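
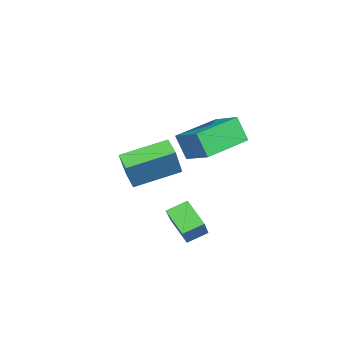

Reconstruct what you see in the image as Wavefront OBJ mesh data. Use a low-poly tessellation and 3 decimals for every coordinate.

v -0.442 -0.222 1.057
v -0.631 -0.727 2.107
v -2.245 0.782 1.216
v -2.434 0.277 2.266
v 0.194 0.823 1.674
v 0.005 0.318 2.724
v -1.609 1.827 1.833
v -1.798 1.322 2.883
v -0.833 -0.127 -1.963
v 0.605 0.182 -0.564
v -0.279 0.715 -2.718
v 1.16 1.024 -1.319
v -0.32 -0.804 -2.341
v 1.119 -0.495 -0.942
v 0.235 0.038 -3.096
v 1.673 0.347 -1.697
v -3.617 -3.836 -2.163
v -2.746 -3.81 -0.599
v -4.741 -2.165 -1.565
v -3.87 -2.139 -0.002
v -3.03 -3.321 -2.498
v -2.159 -3.295 -0.935
v -4.154 -1.65 -1.901
v -3.283 -1.624 -0.337
f 2 4 1
f 5 2 1
f 1 4 3
f 3 5 1
f 2 8 4
f 6 2 5
f 6 8 2
f 4 8 3
f 7 5 3
f 3 8 7
f 7 6 5
f 8 6 7
f 10 12 9
f 13 10 9
f 9 12 11
f 11 13 9
f 10 16 12
f 14 10 13
f 14 16 10
f 12 16 11
f 15 13 11
f 11 16 15
f 15 14 13
f 16 14 15
f 18 20 17
f 21 18 17
f 17 20 19
f 19 21 17
f 18 24 20
f 22 18 21
f 22 24 18
f 20 24 19
f 23 21 19
f 19 24 23
f 23 22 21
f 24 22 23



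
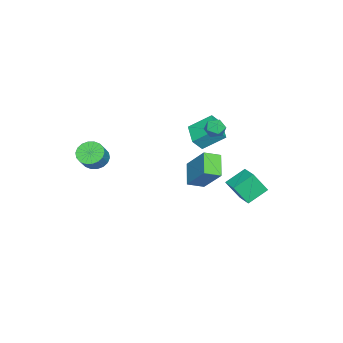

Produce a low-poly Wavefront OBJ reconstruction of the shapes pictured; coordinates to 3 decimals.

v -0.494 2.733 3.052
v 0.03 2.872 2.69
v 0.09 2.088 3.65
v 0.614 2.227 3.288
v 0.356 2.683 3.676
v -0.005 3.081 3.307
v 0.125 1.879 3.033
v -0.236 2.277 2.664
v 0.413 2.344 2.679
v 0.555 2.841 3.076
v -0.435 2.119 3.264
v -0.293 2.616 3.661
v -3.193 0.387 0.506
v -2.74 -0.025 1.245
v -3.603 1.617 1.442
v -3.15 1.206 2.182
v -1.97 1.074 0.138
v -1.517 0.663 0.878
v -2.38 2.305 1.075
v -1.927 1.893 1.814
v -3.408 1.944 -3.211
v -4.33 2.778 -2.484
v -3.711 2.712 -4.476
v -4.632 3.547 -3.748
v -2.488 2.733 -2.952
v -3.409 3.568 -2.224
v -2.79 3.502 -4.216
v -3.712 4.336 -3.489
v 3.057 -3.106 1.449
v 3.573 -3.461 0.985
v 4.32 -3.449 1.806
v 3.803 -3.094 2.271
v 3.634 -3.124 0.925
v 4.38 -3.113 1.746
v 3.58 -2.784 0.969
v 4.327 -2.772 1.79
v 3.423 -2.508 1.108
v 4.17 -2.496 1.929
v 3.193 -2.35 1.315
v 3.94 -2.338 2.136
v 2.936 -2.341 1.548
v 3.683 -2.33 2.37
v 2.703 -2.485 1.762
v 3.45 -2.473 2.583
v 2.54 -2.751 1.914
v 3.287 -2.739 2.735
v 2.48 -3.087 1.974
v 3.226 -3.076 2.795
v 2.533 -3.428 1.93
v 3.28 -3.416 2.751
v 2.69 -3.704 1.791
v 3.437 -3.692 2.612
v 2.92 -3.862 1.584
v 3.667 -3.85 2.405
v 3.177 -3.87 1.35
v 3.924 -3.859 2.172
v 3.41 -3.727 1.137
v 4.157 -3.715 1.958
v -0.576 1.677 -1.928
v -1.718 1.259 -1.068
v 0.168 2.906 -0.342
v -0.974 2.488 0.518
v -0.026 0.892 -1.578
v -1.168 0.474 -0.718
v 0.718 2.121 0.008
v -0.424 1.703 0.868
f 1 12 6
f 1 6 2
f 1 2 8
f 1 8 11
f 1 11 12
f 2 6 10
f 6 12 5
f 12 11 3
f 11 8 7
f 8 2 9
f 4 10 5
f 4 5 3
f 4 3 7
f 4 7 9
f 4 9 10
f 5 10 6
f 3 5 12
f 7 3 11
f 9 7 8
f 10 9 2
f 14 16 13
f 17 14 13
f 13 16 15
f 15 17 13
f 14 20 16
f 18 14 17
f 18 20 14
f 16 20 15
f 19 17 15
f 15 20 19
f 19 18 17
f 20 18 19
f 22 24 21
f 25 22 21
f 21 24 23
f 23 25 21
f 22 28 24
f 26 22 25
f 26 28 22
f 24 28 23
f 27 25 23
f 23 28 27
f 27 26 25
f 28 26 27
f 30 29 33
f 30 33 31
f 31 33 34
f 31 34 32
f 33 29 35
f 33 35 34
f 34 35 36
f 34 36 32
f 35 29 37
f 35 37 36
f 36 37 38
f 36 38 32
f 37 29 39
f 37 39 38
f 38 39 40
f 38 40 32
f 39 29 41
f 39 41 40
f 40 41 42
f 40 42 32
f 41 29 43
f 41 43 42
f 42 43 44
f 42 44 32
f 43 29 45
f 43 45 44
f 44 45 46
f 44 46 32
f 45 29 47
f 45 47 46
f 46 47 48
f 46 48 32
f 47 29 49
f 47 49 48
f 48 49 50
f 48 50 32
f 49 29 51
f 49 51 50
f 50 51 52
f 50 52 32
f 51 29 53
f 51 53 52
f 52 53 54
f 52 54 32
f 53 29 55
f 53 55 54
f 54 55 56
f 54 56 32
f 55 29 57
f 55 57 56
f 56 57 58
f 56 58 32
f 57 29 30
f 57 30 58
f 58 30 31
f 58 31 32
f 60 62 59
f 63 60 59
f 59 62 61
f 61 63 59
f 60 66 62
f 64 60 63
f 64 66 60
f 62 66 61
f 65 63 61
f 61 66 65
f 65 64 63
f 66 64 65



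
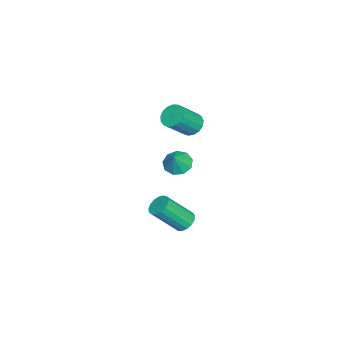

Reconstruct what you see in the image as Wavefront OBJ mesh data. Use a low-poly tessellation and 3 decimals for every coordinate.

v -2.131 0.126 0.603
v -1.48 0.05 0.11
v -1.429 0.094 1.537
v -1.585 0.593 0.208
v -1.945 0.917 0.49
v -2.393 0.871 0.825
v -2.718 0.477 1.056
v -2.769 -0.082 1.075
v -2.521 -0.543 0.873
v -2.091 -0.691 0.544
v -1.68 -0.457 0.243
v -3.114 0.628 3.08
v -2.713 0.286 2.532
v -1.725 -0.51 3.752
v -2.126 -0.168 4.3
v -2.534 0.597 2.59
v -1.546 -0.199 3.81
v -2.487 0.916 2.76
v -1.499 0.119 3.98
v -2.585 1.168 3.004
v -1.597 0.372 4.223
v -2.803 1.297 3.265
v -1.815 0.5 4.484
v -3.093 1.272 3.483
v -2.105 0.476 4.703
v -3.387 1.1 3.61
v -2.399 0.304 4.829
v -3.619 0.82 3.615
v -2.631 0.024 4.834
v -3.735 0.496 3.497
v -2.747 -0.3 4.717
v -3.709 0.202 3.284
v -2.721 -0.594 4.504
v -3.547 0.006 3.025
v -2.559 -0.79 4.244
v -3.285 -0.048 2.778
v -2.297 -0.844 3.997
v -2.984 0.053 2.6
v -1.996 -0.743 3.82
v -1.422 0.719 -3.525
v -1.149 0.275 -3.993
v -0.505 -1.003 -2.402
v -0.778 -0.559 -1.935
v -0.897 0.486 -3.925
v -0.253 -0.793 -2.335
v -0.765 0.75 -3.766
v -0.122 -0.529 -2.176
v -0.784 1.007 -3.552
v -0.14 -0.272 -1.962
v -0.949 1.198 -3.332
v -0.305 -0.081 -1.741
v -1.223 1.279 -3.156
v -0.579 0.001 -1.565
v -1.541 1.232 -3.064
v -0.898 -0.046 -1.474
v -1.833 1.068 -3.079
v -1.189 -0.211 -1.488
v -2.03 0.824 -3.195
v -1.386 -0.455 -1.605
v -2.088 0.555 -3.387
v -1.444 -0.723 -1.797
v -1.994 0.325 -3.611
v -1.35 -0.954 -2.02
v -1.768 0.184 -3.815
v -1.124 -1.094 -2.225
v -1.463 0.167 -3.953
v -0.819 -1.112 -2.362
f 2 1 4
f 2 4 3
f 4 1 5
f 4 5 3
f 5 1 6
f 5 6 3
f 6 1 7
f 6 7 3
f 7 1 8
f 7 8 3
f 8 1 9
f 8 9 3
f 9 1 10
f 9 10 3
f 10 1 11
f 10 11 3
f 11 1 2
f 11 2 3
f 13 12 16
f 13 16 14
f 14 16 17
f 14 17 15
f 16 12 18
f 16 18 17
f 17 18 19
f 17 19 15
f 18 12 20
f 18 20 19
f 19 20 21
f 19 21 15
f 20 12 22
f 20 22 21
f 21 22 23
f 21 23 15
f 22 12 24
f 22 24 23
f 23 24 25
f 23 25 15
f 24 12 26
f 24 26 25
f 25 26 27
f 25 27 15
f 26 12 28
f 26 28 27
f 27 28 29
f 27 29 15
f 28 12 30
f 28 30 29
f 29 30 31
f 29 31 15
f 30 12 32
f 30 32 31
f 31 32 33
f 31 33 15
f 32 12 34
f 32 34 33
f 33 34 35
f 33 35 15
f 34 12 36
f 34 36 35
f 35 36 37
f 35 37 15
f 36 12 38
f 36 38 37
f 37 38 39
f 37 39 15
f 38 12 13
f 38 13 39
f 39 13 14
f 39 14 15
f 41 40 44
f 41 44 42
f 42 44 45
f 42 45 43
f 44 40 46
f 44 46 45
f 45 46 47
f 45 47 43
f 46 40 48
f 46 48 47
f 47 48 49
f 47 49 43
f 48 40 50
f 48 50 49
f 49 50 51
f 49 51 43
f 50 40 52
f 50 52 51
f 51 52 53
f 51 53 43
f 52 40 54
f 52 54 53
f 53 54 55
f 53 55 43
f 54 40 56
f 54 56 55
f 55 56 57
f 55 57 43
f 56 40 58
f 56 58 57
f 57 58 59
f 57 59 43
f 58 40 60
f 58 60 59
f 59 60 61
f 59 61 43
f 60 40 62
f 60 62 61
f 61 62 63
f 61 63 43
f 62 40 64
f 62 64 63
f 63 64 65
f 63 65 43
f 64 40 66
f 64 66 65
f 65 66 67
f 65 67 43
f 66 40 41
f 66 41 67
f 67 41 42
f 67 42 43



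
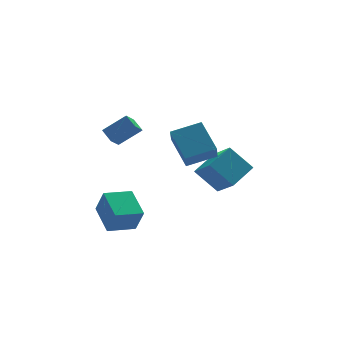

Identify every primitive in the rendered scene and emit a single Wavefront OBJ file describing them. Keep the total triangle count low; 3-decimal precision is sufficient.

v -2.976 0.219 0.362
v -3.532 -0.348 0.986
v -3.247 1.008 0.837
v -3.804 0.441 1.461
v -1.696 0.059 1.359
v -2.253 -0.508 1.983
v -1.968 0.848 1.834
v -2.524 0.281 2.458
v -4.489 -3.156 -4.21
v -4.194 -3.763 -2.771
v -4.67 -1.399 -3.432
v -4.376 -2.006 -1.992
v -2.884 -2.894 -4.428
v -2.59 -3.501 -2.988
v -3.066 -1.137 -3.649
v -2.771 -1.744 -2.21
v 2.361 -0.454 -3.635
v 2.801 -1.859 -2.53
v 1.241 0.254 -2.287
v 1.681 -1.15 -1.183
v 3.799 0.53 -2.957
v 4.239 -0.874 -1.853
v 2.679 1.239 -1.61
v 3.119 -0.166 -0.505
v -0.247 -3.071 0.527
v -0.596 -1.442 1.789
v 0.058 -2.219 -0.489
v -0.291 -0.59 0.773
v 1.471 -3.09 1.027
v 1.122 -1.461 2.289
v 1.776 -2.238 0.011
v 1.427 -0.609 1.273
f 2 4 1
f 5 2 1
f 1 4 3
f 3 5 1
f 2 8 4
f 6 2 5
f 6 8 2
f 4 8 3
f 7 5 3
f 3 8 7
f 7 6 5
f 8 6 7
f 10 12 9
f 13 10 9
f 9 12 11
f 11 13 9
f 10 16 12
f 14 10 13
f 14 16 10
f 12 16 11
f 15 13 11
f 11 16 15
f 15 14 13
f 16 14 15
f 18 20 17
f 21 18 17
f 17 20 19
f 19 21 17
f 18 24 20
f 22 18 21
f 22 24 18
f 20 24 19
f 23 21 19
f 19 24 23
f 23 22 21
f 24 22 23
f 26 28 25
f 29 26 25
f 25 28 27
f 27 29 25
f 26 32 28
f 30 26 29
f 30 32 26
f 28 32 27
f 31 29 27
f 27 32 31
f 31 30 29
f 32 30 31



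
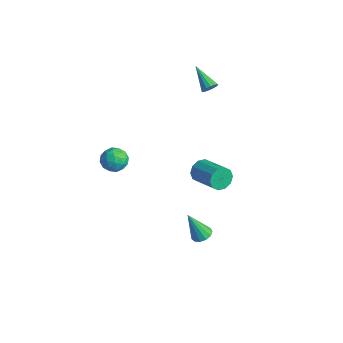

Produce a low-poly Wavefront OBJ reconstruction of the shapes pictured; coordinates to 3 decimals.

v 1.338 -0.452 -3.8
v 1.657 0.005 -3.551
v 0.882 -1.048 -2.12
v 1.338 0.123 -3.596
v 1.018 0.059 -3.705
v 0.8 -0.167 -3.845
v 0.753 -0.484 -3.97
v 0.891 -0.79 -4.041
v 1.172 -0.989 -4.036
v 1.505 -1.017 -3.956
v 1.785 -0.866 -3.826
v 1.923 -0.583 -3.688
v 1.875 -0.259 -3.586
v -2.986 -3.55 1.764
v -2.437 -3.089 2.116
v -2.123 -3.891 0.864
v -1.574 -3.43 1.216
v -1.829 -4.095 1.578
v -2.362 -3.884 2.135
v -2.198 -3.096 0.845
v -2.731 -2.885 1.402
v -1.949 -2.808 1.548
v -1.721 -3.426 2.001
v -2.839 -3.554 0.979
v -2.611 -4.172 1.432
v -2.787 -3.289 2.019
v -1.773 -3.691 0.961
v -1.923 -4.081 1.174
v -1.6 -3.81 1.38
v -2.743 -3.757 2.03
v -2.42 -3.486 2.237
v -2.063 -4.077 1.921
v -2.14 -3.494 0.743
v -1.817 -3.223 0.95
v -2.96 -3.17 1.6
v -2.637 -2.899 1.806
v -2.497 -2.903 1.059
v -2.178 -2.853 1.892
v -1.671 -3.054 1.363
v -2.038 -2.857 1.145
v -2.351 -2.734 1.473
v -2.044 -3.216 2.158
v -1.536 -3.417 1.629
v -1.686 -3.808 1.842
v -2 -3.684 2.169
v -1.757 -3.051 1.825
v -3.024 -3.563 1.351
v -2.516 -3.764 0.822
v -2.56 -3.296 0.811
v -2.874 -3.172 1.138
v -2.889 -3.926 1.617
v -2.382 -4.127 1.088
v -2.209 -4.246 1.507
v -2.522 -4.123 1.835
v -2.803 -3.929 1.155
v -3.12 3.238 3.413
v -2.871 3.09 3.821
v -4.52 3.282 4.287
v -2.86 3.349 3.825
v -2.919 3.578 3.72
v -3.031 3.716 3.532
v -3.168 3.725 3.312
v -3.292 3.605 3.12
v -3.37 3.386 3.006
v -3.381 3.127 3.001
v -3.322 2.898 3.107
v -3.209 2.761 3.295
v -3.073 2.751 3.514
v -2.949 2.871 3.707
v -3.344 2.904 -3.851
v -3.113 2.517 -4.475
v -1.365 2.588 -3.873
v -1.596 2.976 -3.249
v -3.097 2.982 -4.577
v -1.349 3.053 -3.974
v -3.175 3.417 -4.401
v -1.428 3.488 -3.798
v -3.318 3.656 -4.015
v -1.57 3.728 -3.412
v -3.471 3.608 -3.567
v -1.723 3.68 -2.964
v -3.575 3.292 -3.227
v -1.827 3.363 -2.625
v -3.591 2.827 -3.126
v -1.843 2.898 -2.523
v -3.512 2.392 -3.302
v -1.765 2.463 -2.699
v -3.37 2.152 -3.688
v -1.622 2.224 -3.085
v -3.217 2.2 -4.136
v -1.469 2.272 -3.533
f 2 1 4
f 2 4 3
f 4 1 5
f 4 5 3
f 5 1 6
f 5 6 3
f 6 1 7
f 6 7 3
f 7 1 8
f 7 8 3
f 8 1 9
f 8 9 3
f 9 1 10
f 9 10 3
f 10 1 11
f 10 11 3
f 11 1 12
f 11 12 3
f 12 1 13
f 12 13 3
f 13 1 2
f 13 2 3
f 14 51 30
f 51 25 54
f 30 54 19
f 51 54 30
f 14 30 26
f 30 19 31
f 26 31 15
f 30 31 26
f 14 26 35
f 26 15 36
f 35 36 21
f 26 36 35
f 14 35 47
f 35 21 50
f 47 50 24
f 35 50 47
f 14 47 51
f 47 24 55
f 51 55 25
f 47 55 51
f 15 31 42
f 31 19 45
f 42 45 23
f 31 45 42
f 19 54 32
f 54 25 53
f 32 53 18
f 54 53 32
f 25 55 52
f 55 24 48
f 52 48 16
f 55 48 52
f 24 50 49
f 50 21 37
f 49 37 20
f 50 37 49
f 21 36 41
f 36 15 38
f 41 38 22
f 36 38 41
f 17 43 29
f 43 23 44
f 29 44 18
f 43 44 29
f 17 29 27
f 29 18 28
f 27 28 16
f 29 28 27
f 17 27 34
f 27 16 33
f 34 33 20
f 27 33 34
f 17 34 39
f 34 20 40
f 39 40 22
f 34 40 39
f 17 39 43
f 39 22 46
f 43 46 23
f 39 46 43
f 18 44 32
f 44 23 45
f 32 45 19
f 44 45 32
f 16 28 52
f 28 18 53
f 52 53 25
f 28 53 52
f 20 33 49
f 33 16 48
f 49 48 24
f 33 48 49
f 22 40 41
f 40 20 37
f 41 37 21
f 40 37 41
f 23 46 42
f 46 22 38
f 42 38 15
f 46 38 42
f 57 56 59
f 57 59 58
f 59 56 60
f 59 60 58
f 60 56 61
f 60 61 58
f 61 56 62
f 61 62 58
f 62 56 63
f 62 63 58
f 63 56 64
f 63 64 58
f 64 56 65
f 64 65 58
f 65 56 66
f 65 66 58
f 66 56 67
f 66 67 58
f 67 56 68
f 67 68 58
f 68 56 69
f 68 69 58
f 69 56 57
f 69 57 58
f 71 70 74
f 71 74 72
f 72 74 75
f 72 75 73
f 74 70 76
f 74 76 75
f 75 76 77
f 75 77 73
f 76 70 78
f 76 78 77
f 77 78 79
f 77 79 73
f 78 70 80
f 78 80 79
f 79 80 81
f 79 81 73
f 80 70 82
f 80 82 81
f 81 82 83
f 81 83 73
f 82 70 84
f 82 84 83
f 83 84 85
f 83 85 73
f 84 70 86
f 84 86 85
f 85 86 87
f 85 87 73
f 86 70 88
f 86 88 87
f 87 88 89
f 87 89 73
f 88 70 90
f 88 90 89
f 89 90 91
f 89 91 73
f 90 70 71
f 90 71 91
f 91 71 72
f 91 72 73



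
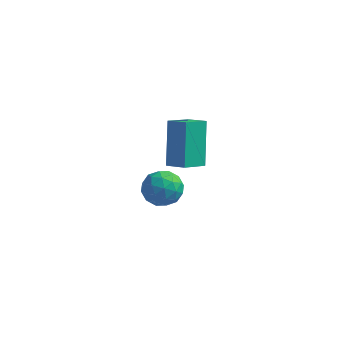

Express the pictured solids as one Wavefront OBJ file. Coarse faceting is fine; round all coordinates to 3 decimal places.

v -3.951 0.299 -2.307
v -4.333 1.403 -0.49
v -3.48 1.33 -2.835
v -3.862 2.434 -1.018
v -3.078 0.066 -1.982
v -3.46 1.17 -0.165
v -2.607 1.097 -2.51
v -2.989 2.201 -0.693
v -2.677 -2.479 -0.735
v -1.957 -2.819 -0.434
v -3.323 -3.681 -0.546
v -2.603 -4.021 -0.245
v -3.014 -3.428 0.206
v -2.615 -2.684 0.089
v -2.665 -3.816 -1.069
v -2.266 -3.072 -1.186
v -1.949 -3.645 -0.641
v -2.165 -3.405 0.147
v -3.115 -3.095 -1.127
v -3.331 -2.855 -0.339
v -2.26 -2.543 -0.601
v -3.02 -3.957 -0.379
v -3.262 -3.608 -0.114
v -2.838 -3.808 0.063
v -2.647 -2.464 -0.293
v -2.224 -2.664 -0.117
v -2.845 -3.022 0.26
v -3.056 -3.836 -0.863
v -2.633 -4.036 -0.687
v -2.442 -2.692 -1.043
v -2.018 -2.892 -0.866
v -2.435 -3.478 -1.24
v -1.832 -3.229 -0.546
v -2.212 -3.936 -0.435
v -2.249 -3.815 -0.919
v -2.014 -3.378 -0.988
v -1.959 -3.088 -0.082
v -2.339 -3.795 0.029
v -2.581 -3.446 0.294
v -2.346 -3.009 0.225
v -1.955 -3.573 -0.204
v -2.941 -2.705 -1.009
v -3.321 -3.412 -0.898
v -2.934 -3.491 -1.205
v -2.699 -3.054 -1.274
v -3.068 -2.564 -0.545
v -3.448 -3.271 -0.434
v -3.266 -3.122 0.008
v -3.031 -2.685 -0.061
v -3.325 -2.927 -0.776
f 2 4 1
f 5 2 1
f 1 4 3
f 3 5 1
f 2 8 4
f 6 2 5
f 6 8 2
f 4 8 3
f 7 5 3
f 3 8 7
f 7 6 5
f 8 6 7
f 9 46 25
f 46 20 49
f 25 49 14
f 46 49 25
f 9 25 21
f 25 14 26
f 21 26 10
f 25 26 21
f 9 21 30
f 21 10 31
f 30 31 16
f 21 31 30
f 9 30 42
f 30 16 45
f 42 45 19
f 30 45 42
f 9 42 46
f 42 19 50
f 46 50 20
f 42 50 46
f 10 26 37
f 26 14 40
f 37 40 18
f 26 40 37
f 14 49 27
f 49 20 48
f 27 48 13
f 49 48 27
f 20 50 47
f 50 19 43
f 47 43 11
f 50 43 47
f 19 45 44
f 45 16 32
f 44 32 15
f 45 32 44
f 16 31 36
f 31 10 33
f 36 33 17
f 31 33 36
f 12 38 24
f 38 18 39
f 24 39 13
f 38 39 24
f 12 24 22
f 24 13 23
f 22 23 11
f 24 23 22
f 12 22 29
f 22 11 28
f 29 28 15
f 22 28 29
f 12 29 34
f 29 15 35
f 34 35 17
f 29 35 34
f 12 34 38
f 34 17 41
f 38 41 18
f 34 41 38
f 13 39 27
f 39 18 40
f 27 40 14
f 39 40 27
f 11 23 47
f 23 13 48
f 47 48 20
f 23 48 47
f 15 28 44
f 28 11 43
f 44 43 19
f 28 43 44
f 17 35 36
f 35 15 32
f 36 32 16
f 35 32 36
f 18 41 37
f 41 17 33
f 37 33 10
f 41 33 37



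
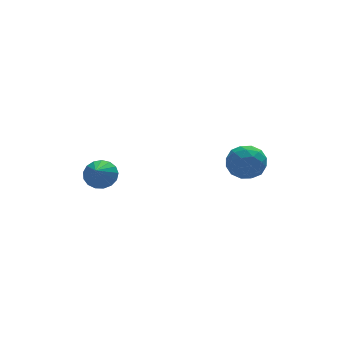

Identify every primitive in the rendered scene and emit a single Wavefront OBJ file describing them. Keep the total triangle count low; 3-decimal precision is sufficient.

v 2.732 1.358 0.26
v 3.214 0.744 -0.294
v 1.626 0.296 0.474
v 2.108 -0.318 -0.08
v 2.454 -0.075 0.778
v 3.138 0.581 0.646
v 1.702 0.459 -0.466
v 2.386 1.115 -0.598
v 2.577 0.189 -0.743
v 3.042 -0.141 0.026
v 1.798 1.181 0.154
v 2.263 0.851 0.923
v 3.07 1.144 -0.035
v 1.77 -0.104 0.215
v 1.973 0.039 0.72
v 2.257 -0.322 0.394
v 3.026 1.048 0.517
v 3.309 0.688 0.191
v 2.862 0.206 0.821
v 1.531 0.352 -0.011
v 1.814 -0.008 -0.337
v 2.583 1.362 -0.214
v 2.867 1.001 -0.54
v 1.978 0.834 -0.641
v 2.979 0.457 -0.625
v 2.329 -0.167 -0.5
v 2.09 0.289 -0.726
v 2.492 0.675 -0.804
v 3.252 0.263 -0.173
v 2.602 -0.361 -0.048
v 2.806 -0.218 0.457
v 3.208 0.168 0.379
v 2.878 -0.063 -0.437
v 2.238 1.401 0.228
v 1.588 0.777 0.353
v 1.632 0.872 -0.199
v 2.034 1.258 -0.277
v 2.511 1.207 0.68
v 1.861 0.583 0.805
v 2.348 0.365 0.984
v 2.75 0.751 0.906
v 1.962 1.103 0.617
v -3.154 3.43 -1.13
v -2.448 3.114 -1.026
v -3.666 2.57 -0.27
v -2.465 3.383 -0.767
v -2.64 3.662 -0.592
v -2.932 3.889 -0.54
v -3.275 4.01 -0.623
v -3.59 3.998 -0.822
v -3.806 3.856 -1.092
v -3.872 3.617 -1.371
v -3.774 3.335 -1.594
v -3.533 3.074 -1.712
v -3.206 2.895 -1.696
v -2.867 2.839 -1.55
v -2.593 2.918 -1.309
f 1 38 17
f 38 12 41
f 17 41 6
f 38 41 17
f 1 17 13
f 17 6 18
f 13 18 2
f 17 18 13
f 1 13 22
f 13 2 23
f 22 23 8
f 13 23 22
f 1 22 34
f 22 8 37
f 34 37 11
f 22 37 34
f 1 34 38
f 34 11 42
f 38 42 12
f 34 42 38
f 2 18 29
f 18 6 32
f 29 32 10
f 18 32 29
f 6 41 19
f 41 12 40
f 19 40 5
f 41 40 19
f 12 42 39
f 42 11 35
f 39 35 3
f 42 35 39
f 11 37 36
f 37 8 24
f 36 24 7
f 37 24 36
f 8 23 28
f 23 2 25
f 28 25 9
f 23 25 28
f 4 30 16
f 30 10 31
f 16 31 5
f 30 31 16
f 4 16 14
f 16 5 15
f 14 15 3
f 16 15 14
f 4 14 21
f 14 3 20
f 21 20 7
f 14 20 21
f 4 21 26
f 21 7 27
f 26 27 9
f 21 27 26
f 4 26 30
f 26 9 33
f 30 33 10
f 26 33 30
f 5 31 19
f 31 10 32
f 19 32 6
f 31 32 19
f 3 15 39
f 15 5 40
f 39 40 12
f 15 40 39
f 7 20 36
f 20 3 35
f 36 35 11
f 20 35 36
f 9 27 28
f 27 7 24
f 28 24 8
f 27 24 28
f 10 33 29
f 33 9 25
f 29 25 2
f 33 25 29
f 44 43 46
f 44 46 45
f 46 43 47
f 46 47 45
f 47 43 48
f 47 48 45
f 48 43 49
f 48 49 45
f 49 43 50
f 49 50 45
f 50 43 51
f 50 51 45
f 51 43 52
f 51 52 45
f 52 43 53
f 52 53 45
f 53 43 54
f 53 54 45
f 54 43 55
f 54 55 45
f 55 43 56
f 55 56 45
f 56 43 57
f 56 57 45
f 57 43 44
f 57 44 45



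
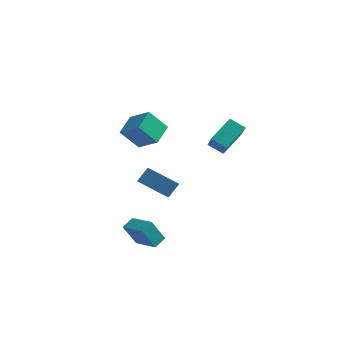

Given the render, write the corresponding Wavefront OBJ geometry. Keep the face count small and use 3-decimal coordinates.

v -4.719 -1.005 2.919
v -3.522 -1.444 3.766
v -4.588 0.272 3.396
v -3.392 -0.166 4.243
v -3.788 -0.674 1.777
v -2.592 -1.112 2.624
v -3.658 0.604 2.254
v -2.461 0.165 3.101
v -4.065 1.438 -2.556
v -4.402 0.77 -1.833
v -3.673 2.056 -1.803
v -4.01 1.388 -1.08
v -2.57 0.592 -2.64
v -2.907 -0.076 -1.917
v -2.178 1.21 -1.887
v -2.515 0.542 -1.164
v -3.029 -3.395 -3.791
v -3.639 -3.713 -2.481
v -2.741 -2.701 -3.489
v -3.352 -3.019 -2.179
v -1.728 -4.121 -3.361
v -2.339 -4.439 -2.051
v -1.441 -3.427 -3.059
v -2.051 -3.745 -1.749
v -1.119 2.938 0.401
v -0.709 2.206 1.354
v -0.51 4.398 1.261
v -0.101 3.665 2.214
v -0.199 2.835 -0.074
v 0.21 2.102 0.879
v 0.409 4.294 0.786
v 0.819 3.562 1.739
f 2 4 1
f 5 2 1
f 1 4 3
f 3 5 1
f 2 8 4
f 6 2 5
f 6 8 2
f 4 8 3
f 7 5 3
f 3 8 7
f 7 6 5
f 8 6 7
f 10 12 9
f 13 10 9
f 9 12 11
f 11 13 9
f 10 16 12
f 14 10 13
f 14 16 10
f 12 16 11
f 15 13 11
f 11 16 15
f 15 14 13
f 16 14 15
f 18 20 17
f 21 18 17
f 17 20 19
f 19 21 17
f 18 24 20
f 22 18 21
f 22 24 18
f 20 24 19
f 23 21 19
f 19 24 23
f 23 22 21
f 24 22 23
f 26 28 25
f 29 26 25
f 25 28 27
f 27 29 25
f 26 32 28
f 30 26 29
f 30 32 26
f 28 32 27
f 31 29 27
f 27 32 31
f 31 30 29
f 32 30 31



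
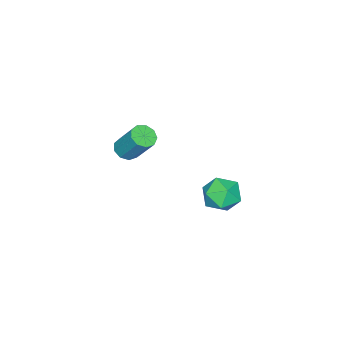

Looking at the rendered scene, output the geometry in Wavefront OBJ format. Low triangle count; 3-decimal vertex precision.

v -2.993 1.808 -0.824
v -2.441 2.324 -1.41
v -2.279 0.516 -1.29
v -1.727 1.032 -1.876
v -1.618 1.105 -0.929
v -2.059 1.904 -0.641
v -2.661 0.936 -2.059
v -3.102 1.735 -1.771
v -2.236 1.786 -2.174
v -1.591 1.89 -1.475
v -3.129 0.95 -1.225
v -2.484 1.054 -0.526
v -3.615 -4.344 -1.97
v -3.227 -3.945 -2.285
v -3.098 -2.916 -0.826
v -3.485 -3.316 -0.51
v -3.643 -3.82 -2.336
v -3.514 -2.792 -0.877
v -4.047 -3.941 -2.216
v -3.917 -2.913 -0.756
v -4.248 -4.25 -1.98
v -4.118 -3.222 -0.52
v -4.152 -4.604 -1.739
v -4.023 -3.575 -0.28
v -3.806 -4.835 -1.607
v -3.676 -3.807 -0.147
v -3.369 -4.837 -1.644
v -3.24 -3.809 -0.184
v -3.048 -4.609 -1.833
v -2.919 -3.58 -0.374
v -2.992 -4.256 -2.087
v -2.862 -3.228 -0.628
f 1 12 6
f 1 6 2
f 1 2 8
f 1 8 11
f 1 11 12
f 2 6 10
f 6 12 5
f 12 11 3
f 11 8 7
f 8 2 9
f 4 10 5
f 4 5 3
f 4 3 7
f 4 7 9
f 4 9 10
f 5 10 6
f 3 5 12
f 7 3 11
f 9 7 8
f 10 9 2
f 14 13 17
f 14 17 15
f 15 17 18
f 15 18 16
f 17 13 19
f 17 19 18
f 18 19 20
f 18 20 16
f 19 13 21
f 19 21 20
f 20 21 22
f 20 22 16
f 21 13 23
f 21 23 22
f 22 23 24
f 22 24 16
f 23 13 25
f 23 25 24
f 24 25 26
f 24 26 16
f 25 13 27
f 25 27 26
f 26 27 28
f 26 28 16
f 27 13 29
f 27 29 28
f 28 29 30
f 28 30 16
f 29 13 31
f 29 31 30
f 30 31 32
f 30 32 16
f 31 13 14
f 31 14 32
f 32 14 15
f 32 15 16



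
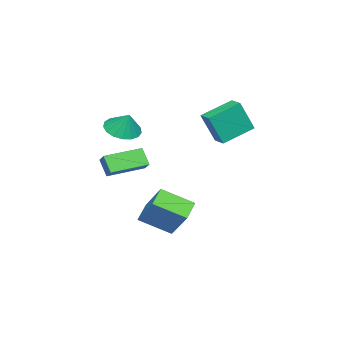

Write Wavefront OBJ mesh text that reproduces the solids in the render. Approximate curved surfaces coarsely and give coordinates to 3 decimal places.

v -2.984 1.449 1.029
v -2.455 0.886 2.798
v -4.377 2.544 1.794
v -3.849 1.981 3.563
v -2.431 2.119 1.077
v -1.903 1.556 2.846
v -3.825 3.214 1.842
v -3.296 2.651 3.611
v -0.179 -2.295 2.178
v 0.691 -2.745 2.142
v 0.139 -1.765 3.242
v 0.764 -2.34 1.918
v 0.622 -1.924 1.753
v 0.296 -1.594 1.686
v -0.139 -1.424 1.732
v -0.583 -1.454 1.88
v -0.935 -1.677 2.096
v -1.113 -2.041 2.331
v -1.078 -2.464 2.532
v -0.836 -2.848 2.651
v -0.445 -3.105 2.662
v 0.008 -3.177 2.563
v 0.418 -3.047 2.375
v -0.436 0.232 -4.69
v 0.146 -1.354 -3.776
v -1.565 0.162 -4.091
v -0.983 -1.423 -3.177
v 0.303 1.383 -3.163
v 0.885 -0.202 -2.249
v -0.826 1.314 -2.564
v -0.244 -0.272 -1.65
v 0.437 -3.263 0.112
v 0.962 -2.776 0.606
v -1.069 -1.895 0.366
v -0.543 -1.408 0.86
v 0.783 -2.712 -0.8
v 1.309 -2.225 -0.306
v -0.722 -1.344 -0.546
v -0.197 -0.857 -0.052
f 2 4 1
f 5 2 1
f 1 4 3
f 3 5 1
f 2 8 4
f 6 2 5
f 6 8 2
f 4 8 3
f 7 5 3
f 3 8 7
f 7 6 5
f 8 6 7
f 10 9 12
f 10 12 11
f 12 9 13
f 12 13 11
f 13 9 14
f 13 14 11
f 14 9 15
f 14 15 11
f 15 9 16
f 15 16 11
f 16 9 17
f 16 17 11
f 17 9 18
f 17 18 11
f 18 9 19
f 18 19 11
f 19 9 20
f 19 20 11
f 20 9 21
f 20 21 11
f 21 9 22
f 21 22 11
f 22 9 23
f 22 23 11
f 23 9 10
f 23 10 11
f 25 27 24
f 28 25 24
f 24 27 26
f 26 28 24
f 25 31 27
f 29 25 28
f 29 31 25
f 27 31 26
f 30 28 26
f 26 31 30
f 30 29 28
f 31 29 30
f 33 35 32
f 36 33 32
f 32 35 34
f 34 36 32
f 33 39 35
f 37 33 36
f 37 39 33
f 35 39 34
f 38 36 34
f 34 39 38
f 38 37 36
f 39 37 38



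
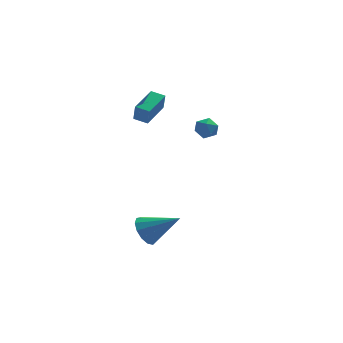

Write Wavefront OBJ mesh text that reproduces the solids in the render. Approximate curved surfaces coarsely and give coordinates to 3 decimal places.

v 0.557 2.436 1.353
v 0.903 2.953 1.046
v 1.197 1.687 0.814
v 1.543 2.204 0.507
v 1.614 2.096 1.189
v 1.218 2.559 1.522
v 0.882 2.081 0.338
v 0.486 2.544 0.671
v 1.104 2.734 0.419
v 1.557 2.743 0.945
v 0.543 1.897 0.915
v 0.996 1.906 1.441
v -2.584 2.408 1.717
v -2.514 2.105 2.689
v -1.688 3.838 2.1
v -1.618 3.534 3.071
v -1.902 2.026 1.549
v -1.832 1.722 2.52
v -1.006 3.455 1.931
v -0.936 3.152 2.903
v -2.241 -0.91 -4.447
v -1.925 -1.421 -5.144
v -0.599 -1.39 -3.353
v -1.737 -0.943 -5.216
v -1.709 -0.455 -5.044
v -1.85 -0.111 -4.683
v -2.114 -0.021 -4.246
v -2.419 -0.213 -3.873
v -2.667 -0.626 -3.683
v -2.78 -1.13 -3.735
v -2.721 -1.563 -4.013
v -2.51 -1.789 -4.429
v -2.213 -1.736 -4.85
f 1 12 6
f 1 6 2
f 1 2 8
f 1 8 11
f 1 11 12
f 2 6 10
f 6 12 5
f 12 11 3
f 11 8 7
f 8 2 9
f 4 10 5
f 4 5 3
f 4 3 7
f 4 7 9
f 4 9 10
f 5 10 6
f 3 5 12
f 7 3 11
f 9 7 8
f 10 9 2
f 14 16 13
f 17 14 13
f 13 16 15
f 15 17 13
f 14 20 16
f 18 14 17
f 18 20 14
f 16 20 15
f 19 17 15
f 15 20 19
f 19 18 17
f 20 18 19
f 22 21 24
f 22 24 23
f 24 21 25
f 24 25 23
f 25 21 26
f 25 26 23
f 26 21 27
f 26 27 23
f 27 21 28
f 27 28 23
f 28 21 29
f 28 29 23
f 29 21 30
f 29 30 23
f 30 21 31
f 30 31 23
f 31 21 32
f 31 32 23
f 32 21 33
f 32 33 23
f 33 21 22
f 33 22 23



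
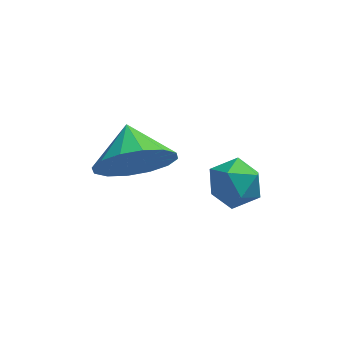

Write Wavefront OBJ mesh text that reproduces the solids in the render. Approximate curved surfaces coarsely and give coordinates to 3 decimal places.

v 0.186 1.781 -3.667
v 0.502 2.243 -4.52
v -0.046 2.779 -3.213
v -0.013 2.157 -4.594
v -0.476 1.971 -4.42
v -0.761 1.734 -4.044
v -0.793 1.509 -3.567
v -0.562 1.358 -3.117
v -0.131 1.32 -2.814
v 0.384 1.405 -2.74
v 0.847 1.592 -2.914
v 1.132 1.829 -3.29
v 1.164 2.053 -3.766
v 0.933 2.205 -4.217
v 2.34 1.848 -3.922
v 3.006 1.617 -3.799
v 1.934 0.783 -3.721
v 2.6 0.552 -3.598
v 2.285 0.999 -3.137
v 2.536 1.657 -3.261
v 2.404 0.743 -4.259
v 2.655 1.401 -4.383
v 3.045 0.934 -4.007
v 2.972 1.093 -3.314
v 1.968 1.307 -4.206
v 1.895 1.466 -3.513
f 2 1 4
f 2 4 3
f 4 1 5
f 4 5 3
f 5 1 6
f 5 6 3
f 6 1 7
f 6 7 3
f 7 1 8
f 7 8 3
f 8 1 9
f 8 9 3
f 9 1 10
f 9 10 3
f 10 1 11
f 10 11 3
f 11 1 12
f 11 12 3
f 12 1 13
f 12 13 3
f 13 1 14
f 13 14 3
f 14 1 2
f 14 2 3
f 15 26 20
f 15 20 16
f 15 16 22
f 15 22 25
f 15 25 26
f 16 20 24
f 20 26 19
f 26 25 17
f 25 22 21
f 22 16 23
f 18 24 19
f 18 19 17
f 18 17 21
f 18 21 23
f 18 23 24
f 19 24 20
f 17 19 26
f 21 17 25
f 23 21 22
f 24 23 16



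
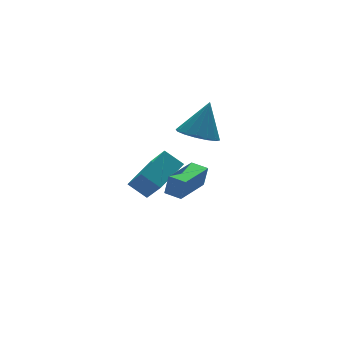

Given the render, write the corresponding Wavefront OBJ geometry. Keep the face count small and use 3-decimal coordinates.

v -0.148 2.493 -4.044
v -0.066 1.282 -2.661
v -0.774 3.253 -3.341
v -0.692 2.042 -1.958
v 1.552 3.318 -3.422
v 1.634 2.107 -2.039
v 0.926 4.078 -2.719
v 1.008 2.867 -1.336
v 1.514 0.607 0.833
v 2.088 1.391 0.41
v 2.346 0.953 2.607
v 1.625 1.631 0.581
v 1.132 1.595 0.819
v 0.741 1.295 1.061
v 0.557 0.811 1.242
v 0.63 0.272 1.313
v 0.94 -0.178 1.255
v 1.403 -0.417 1.085
v 1.896 -0.382 0.847
v 2.287 -0.082 0.605
v 2.47 0.403 0.424
v 2.397 0.942 0.353
v -2.112 -2.836 0.078
v -1.915 -2.868 1.109
v -0.336 -1.719 -0.226
v -0.14 -1.75 0.805
v -1.68 -3.55 -0.025
v -1.484 -3.581 1.006
v 0.095 -2.432 -0.329
v 0.292 -2.464 0.702
f 2 4 1
f 5 2 1
f 1 4 3
f 3 5 1
f 2 8 4
f 6 2 5
f 6 8 2
f 4 8 3
f 7 5 3
f 3 8 7
f 7 6 5
f 8 6 7
f 10 9 12
f 10 12 11
f 12 9 13
f 12 13 11
f 13 9 14
f 13 14 11
f 14 9 15
f 14 15 11
f 15 9 16
f 15 16 11
f 16 9 17
f 16 17 11
f 17 9 18
f 17 18 11
f 18 9 19
f 18 19 11
f 19 9 20
f 19 20 11
f 20 9 21
f 20 21 11
f 21 9 22
f 21 22 11
f 22 9 10
f 22 10 11
f 24 26 23
f 27 24 23
f 23 26 25
f 25 27 23
f 24 30 26
f 28 24 27
f 28 30 24
f 26 30 25
f 29 27 25
f 25 30 29
f 29 28 27
f 30 28 29



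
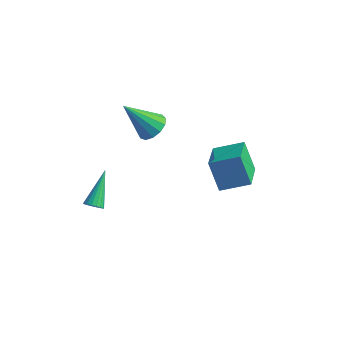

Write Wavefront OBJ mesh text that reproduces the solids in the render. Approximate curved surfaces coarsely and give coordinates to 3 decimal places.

v 2.701 -0.997 -0.191
v 3.979 -0.29 0.326
v 2.089 0.631 -0.905
v 3.368 1.339 -0.388
v 3.472 -1.339 -1.632
v 4.751 -0.631 -1.115
v 2.861 0.29 -2.346
v 4.139 0.997 -1.829
v -1.95 -3.63 -3.623
v -1.511 -3.725 -3.382
v -2.25 -2.01 -2.437
v -1.447 -3.589 -3.552
v -1.483 -3.461 -3.736
v -1.611 -3.366 -3.898
v -1.807 -3.324 -4.005
v -2.031 -3.343 -4.036
v -2.239 -3.418 -3.986
v -2.39 -3.536 -3.863
v -2.454 -3.672 -3.693
v -2.418 -3.8 -3.509
v -2.289 -3.894 -3.348
v -2.093 -3.936 -3.241
v -1.869 -3.918 -3.209
v -1.661 -3.842 -3.26
v -1.877 1.851 -2.388
v -1.193 1.895 -1.869
v -3.123 1.209 -0.692
v -1.402 2.332 -1.857
v -1.762 2.616 -2.014
v -2.159 2.657 -2.29
v -2.466 2.442 -2.596
v -2.586 2.039 -2.837
v -2.482 1.577 -2.935
v -2.185 1.201 -2.86
v -1.791 1.031 -2.635
v -1.424 1.122 -2.331
v -1.201 1.444 -2.046
f 2 4 1
f 5 2 1
f 1 4 3
f 3 5 1
f 2 8 4
f 6 2 5
f 6 8 2
f 4 8 3
f 7 5 3
f 3 8 7
f 7 6 5
f 8 6 7
f 10 9 12
f 10 12 11
f 12 9 13
f 12 13 11
f 13 9 14
f 13 14 11
f 14 9 15
f 14 15 11
f 15 9 16
f 15 16 11
f 16 9 17
f 16 17 11
f 17 9 18
f 17 18 11
f 18 9 19
f 18 19 11
f 19 9 20
f 19 20 11
f 20 9 21
f 20 21 11
f 21 9 22
f 21 22 11
f 22 9 23
f 22 23 11
f 23 9 24
f 23 24 11
f 24 9 10
f 24 10 11
f 26 25 28
f 26 28 27
f 28 25 29
f 28 29 27
f 29 25 30
f 29 30 27
f 30 25 31
f 30 31 27
f 31 25 32
f 31 32 27
f 32 25 33
f 32 33 27
f 33 25 34
f 33 34 27
f 34 25 35
f 34 35 27
f 35 25 36
f 35 36 27
f 36 25 37
f 36 37 27
f 37 25 26
f 37 26 27



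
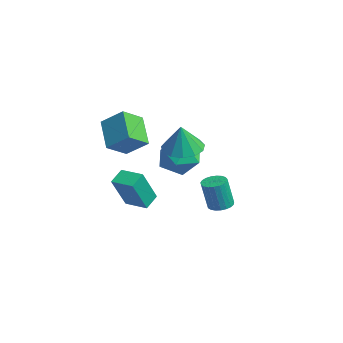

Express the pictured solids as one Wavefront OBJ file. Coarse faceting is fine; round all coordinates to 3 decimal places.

v 3.217 0.927 2.94
v 4.051 0.651 2.702
v 3.523 0.733 4.24
v 4.081 1.158 2.771
v 3.837 1.592 2.893
v 3.396 1.815 3.03
v 2.898 1.756 3.138
v 2.501 1.434 3.184
v 2.332 0.951 3.152
v 2.444 0.46 3.052
v 2.801 0.118 2.917
v 3.29 0.032 2.789
v 3.756 0.231 2.709
v 1.564 1.501 2.149
v 2.329 1.85 1.517
v 2.571 0.23 2.663
v 3.336 0.579 2.031
v 3.058 1.137 2.878
v 2.435 1.922 2.56
v 2.465 0.158 1.62
v 1.842 0.943 1.302
v 2.885 1.02 1.19
v 3.251 1.625 1.967
v 1.649 0.455 2.213
v 2.015 1.06 2.99
v 0.783 -0.386 -0.507
v 1.327 -1.162 1.128
v 1.671 0.279 -0.487
v 2.215 -0.497 1.148
v 1.225 -0.963 -0.928
v 1.769 -1.739 0.707
v 2.113 -0.298 -0.908
v 2.657 -1.074 0.727
v 0.695 -0.995 3.31
v 1.089 -1.964 3.938
v 1.366 -0.229 4.07
v 1.76 -1.198 4.698
v 1.96 -1.122 2.322
v 2.354 -2.091 2.95
v 2.631 -0.356 3.082
v 3.025 -1.325 3.71
v -0.026 3.746 -2.224
v 0.5 4.031 -2.182
v 0.573 3.679 -0.675
v 0.046 3.394 -0.716
v 0.338 4.214 -2.132
v 0.411 3.862 -0.624
v 0.113 4.316 -2.097
v 0.185 3.964 -0.59
v -0.136 4.319 -2.085
v -0.064 3.967 -0.577
v -0.366 4.224 -2.096
v -0.294 3.871 -0.588
v -0.537 4.046 -2.129
v -0.465 3.693 -0.622
v -0.62 3.816 -2.179
v -0.548 3.463 -0.671
v -0.601 3.574 -2.237
v -0.528 3.221 -0.729
v -0.481 3.361 -2.292
v -0.409 3.009 -0.784
v -0.284 3.216 -2.335
v -0.211 2.863 -0.828
v -0.041 3.162 -2.36
v 0.031 2.81 -0.852
v 0.204 3.209 -2.36
v 0.276 2.857 -0.853
v 0.409 3.349 -2.338
v 0.481 2.997 -0.83
v 0.539 3.558 -2.295
v 0.611 3.205 -0.787
v 0.571 3.799 -2.24
v 0.644 3.447 -0.732
f 2 1 4
f 2 4 3
f 4 1 5
f 4 5 3
f 5 1 6
f 5 6 3
f 6 1 7
f 6 7 3
f 7 1 8
f 7 8 3
f 8 1 9
f 8 9 3
f 9 1 10
f 9 10 3
f 10 1 11
f 10 11 3
f 11 1 12
f 11 12 3
f 12 1 13
f 12 13 3
f 13 1 2
f 13 2 3
f 14 25 19
f 14 19 15
f 14 15 21
f 14 21 24
f 14 24 25
f 15 19 23
f 19 25 18
f 25 24 16
f 24 21 20
f 21 15 22
f 17 23 18
f 17 18 16
f 17 16 20
f 17 20 22
f 17 22 23
f 18 23 19
f 16 18 25
f 20 16 24
f 22 20 21
f 23 22 15
f 27 29 26
f 30 27 26
f 26 29 28
f 28 30 26
f 27 33 29
f 31 27 30
f 31 33 27
f 29 33 28
f 32 30 28
f 28 33 32
f 32 31 30
f 33 31 32
f 35 37 34
f 38 35 34
f 34 37 36
f 36 38 34
f 35 41 37
f 39 35 38
f 39 41 35
f 37 41 36
f 40 38 36
f 36 41 40
f 40 39 38
f 41 39 40
f 43 42 46
f 43 46 44
f 44 46 47
f 44 47 45
f 46 42 48
f 46 48 47
f 47 48 49
f 47 49 45
f 48 42 50
f 48 50 49
f 49 50 51
f 49 51 45
f 50 42 52
f 50 52 51
f 51 52 53
f 51 53 45
f 52 42 54
f 52 54 53
f 53 54 55
f 53 55 45
f 54 42 56
f 54 56 55
f 55 56 57
f 55 57 45
f 56 42 58
f 56 58 57
f 57 58 59
f 57 59 45
f 58 42 60
f 58 60 59
f 59 60 61
f 59 61 45
f 60 42 62
f 60 62 61
f 61 62 63
f 61 63 45
f 62 42 64
f 62 64 63
f 63 64 65
f 63 65 45
f 64 42 66
f 64 66 65
f 65 66 67
f 65 67 45
f 66 42 68
f 66 68 67
f 67 68 69
f 67 69 45
f 68 42 70
f 68 70 69
f 69 70 71
f 69 71 45
f 70 42 72
f 70 72 71
f 71 72 73
f 71 73 45
f 72 42 43
f 72 43 73
f 73 43 44
f 73 44 45



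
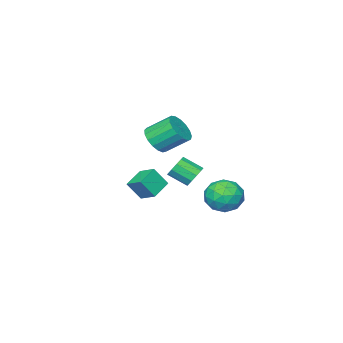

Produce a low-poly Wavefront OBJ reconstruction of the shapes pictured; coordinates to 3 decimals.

v -1.741 4.073 -3.674
v -1.327 4.62 -2.678
v -0.653 2.5 -3.262
v -0.239 3.047 -2.266
v -1.395 2.696 -2.328
v -2.067 3.668 -2.582
v 0.087 3.452 -3.358
v -0.585 4.424 -3.612
v -0.197 4.236 -2.482
v -1.113 3.769 -1.846
v -0.867 3.351 -4.094
v -1.783 2.884 -3.458
v -1.63 4.485 -3.212
v -0.35 2.635 -2.728
v -1.03 2.429 -2.764
v -0.786 2.751 -2.179
v -2.065 3.925 -3.156
v -1.821 4.247 -2.57
v -1.861 3.116 -2.365
v -0.159 2.873 -3.37
v 0.085 3.195 -2.784
v -1.194 4.369 -3.761
v -0.95 4.691 -3.176
v -0.119 4.004 -3.575
v -0.722 4.58 -2.512
v -0.083 3.656 -2.27
v 0.109 3.894 -2.911
v -0.286 4.465 -3.061
v -1.261 4.306 -2.137
v -0.621 3.381 -1.896
v -1.3 3.175 -1.932
v -1.696 3.746 -2.081
v -0.597 4.08 -2.023
v -1.359 3.739 -4.044
v -0.719 2.814 -3.803
v -0.284 3.374 -3.859
v -0.68 3.945 -4.008
v -1.897 3.464 -3.67
v -1.258 2.54 -3.428
v -1.694 2.655 -2.879
v -2.089 3.226 -3.029
v -1.383 3.04 -3.917
v 1.238 0.307 -2.548
v 1.832 -0.196 -1.433
v 1.207 1.413 -2.034
v 1.801 0.91 -0.918
v 2.479 0.59 -3.082
v 3.073 0.087 -1.966
v 2.448 1.696 -2.567
v 3.042 1.193 -1.452
v -2.723 -3.911 -1.431
v -2.211 -4.314 -0.595
v -3.065 -3.112 0.507
v -3.577 -2.709 -0.329
v -1.904 -3.945 -0.759
v -2.758 -2.743 0.343
v -1.785 -3.568 -1.077
v -2.638 -2.367 0.025
v -1.88 -3.27 -1.476
v -2.734 -2.069 -0.375
v -2.169 -3.119 -1.865
v -3.022 -1.917 -0.763
v -2.584 -3.149 -2.154
v -3.438 -1.947 -1.053
v -3.032 -3.353 -2.278
v -3.885 -2.152 -1.176
v -3.409 -3.686 -2.207
v -4.262 -2.484 -1.106
v -3.628 -4.07 -1.959
v -4.482 -2.868 -0.858
v -3.641 -4.417 -1.59
v -4.494 -3.216 -0.488
v -3.443 -4.649 -1.184
v -4.297 -3.447 -0.082
v -3.08 -4.711 -0.835
v -3.934 -3.51 0.267
v -2.636 -4.59 -0.622
v -3.49 -3.389 0.48
v -1.059 1.193 -2.296
v -0.636 0.992 -2.919
v -0.037 -0.014 -2.188
v -0.461 0.187 -1.564
v -0.387 1.321 -2.67
v 0.212 0.315 -1.939
v -0.395 1.601 -2.278
v 0.204 0.596 -1.546
v -0.657 1.726 -1.892
v -0.058 0.72 -1.161
v -1.072 1.646 -1.661
v -0.474 0.641 -0.93
v -1.483 1.394 -1.672
v -0.884 0.388 -0.941
v -1.732 1.065 -1.921
v -1.133 0.059 -1.19
v -1.724 0.784 -2.314
v -1.125 -0.221 -1.582
v -1.462 0.66 -2.699
v -0.863 -0.346 -1.968
v -1.046 0.739 -2.93
v -0.448 -0.266 -2.199
f 1 38 17
f 38 12 41
f 17 41 6
f 38 41 17
f 1 17 13
f 17 6 18
f 13 18 2
f 17 18 13
f 1 13 22
f 13 2 23
f 22 23 8
f 13 23 22
f 1 22 34
f 22 8 37
f 34 37 11
f 22 37 34
f 1 34 38
f 34 11 42
f 38 42 12
f 34 42 38
f 2 18 29
f 18 6 32
f 29 32 10
f 18 32 29
f 6 41 19
f 41 12 40
f 19 40 5
f 41 40 19
f 12 42 39
f 42 11 35
f 39 35 3
f 42 35 39
f 11 37 36
f 37 8 24
f 36 24 7
f 37 24 36
f 8 23 28
f 23 2 25
f 28 25 9
f 23 25 28
f 4 30 16
f 30 10 31
f 16 31 5
f 30 31 16
f 4 16 14
f 16 5 15
f 14 15 3
f 16 15 14
f 4 14 21
f 14 3 20
f 21 20 7
f 14 20 21
f 4 21 26
f 21 7 27
f 26 27 9
f 21 27 26
f 4 26 30
f 26 9 33
f 30 33 10
f 26 33 30
f 5 31 19
f 31 10 32
f 19 32 6
f 31 32 19
f 3 15 39
f 15 5 40
f 39 40 12
f 15 40 39
f 7 20 36
f 20 3 35
f 36 35 11
f 20 35 36
f 9 27 28
f 27 7 24
f 28 24 8
f 27 24 28
f 10 33 29
f 33 9 25
f 29 25 2
f 33 25 29
f 44 46 43
f 47 44 43
f 43 46 45
f 45 47 43
f 44 50 46
f 48 44 47
f 48 50 44
f 46 50 45
f 49 47 45
f 45 50 49
f 49 48 47
f 50 48 49
f 52 51 55
f 52 55 53
f 53 55 56
f 53 56 54
f 55 51 57
f 55 57 56
f 56 57 58
f 56 58 54
f 57 51 59
f 57 59 58
f 58 59 60
f 58 60 54
f 59 51 61
f 59 61 60
f 60 61 62
f 60 62 54
f 61 51 63
f 61 63 62
f 62 63 64
f 62 64 54
f 63 51 65
f 63 65 64
f 64 65 66
f 64 66 54
f 65 51 67
f 65 67 66
f 66 67 68
f 66 68 54
f 67 51 69
f 67 69 68
f 68 69 70
f 68 70 54
f 69 51 71
f 69 71 70
f 70 71 72
f 70 72 54
f 71 51 73
f 71 73 72
f 72 73 74
f 72 74 54
f 73 51 75
f 73 75 74
f 74 75 76
f 74 76 54
f 75 51 77
f 75 77 76
f 76 77 78
f 76 78 54
f 77 51 52
f 77 52 78
f 78 52 53
f 78 53 54
f 80 79 83
f 80 83 81
f 81 83 84
f 81 84 82
f 83 79 85
f 83 85 84
f 84 85 86
f 84 86 82
f 85 79 87
f 85 87 86
f 86 87 88
f 86 88 82
f 87 79 89
f 87 89 88
f 88 89 90
f 88 90 82
f 89 79 91
f 89 91 90
f 90 91 92
f 90 92 82
f 91 79 93
f 91 93 92
f 92 93 94
f 92 94 82
f 93 79 95
f 93 95 94
f 94 95 96
f 94 96 82
f 95 79 97
f 95 97 96
f 96 97 98
f 96 98 82
f 97 79 99
f 97 99 98
f 98 99 100
f 98 100 82
f 99 79 80
f 99 80 100
f 100 80 81
f 100 81 82



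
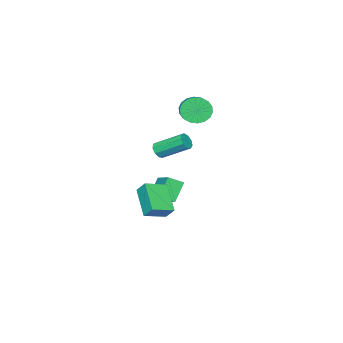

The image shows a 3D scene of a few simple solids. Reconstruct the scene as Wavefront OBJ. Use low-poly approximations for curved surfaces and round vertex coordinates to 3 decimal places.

v -4.412 -2.847 2.615
v -3.881 -2.892 1.734
v -2.997 -2.058 2.224
v -3.528 -2.013 3.105
v -4.169 -2.543 1.661
v -3.286 -1.709 2.151
v -4.506 -2.255 1.778
v -3.623 -1.421 2.267
v -4.824 -2.084 2.06
v -3.941 -1.25 2.55
v -5.061 -2.064 2.452
v -4.177 -1.23 2.942
v -5.169 -2.199 2.877
v -4.285 -1.365 3.367
v -5.126 -2.463 3.249
v -4.243 -1.629 3.739
v -4.943 -2.802 3.496
v -4.059 -1.968 3.986
v -4.654 -3.151 3.569
v -3.771 -2.317 4.059
v -4.317 -3.439 3.453
v -3.434 -2.605 3.942
v -3.999 -3.61 3.17
v -3.116 -2.776 3.66
v -3.763 -3.63 2.778
v -2.879 -2.796 3.268
v -3.655 -3.495 2.353
v -2.771 -2.661 2.843
v -3.697 -3.231 1.981
v -2.814 -2.397 2.471
v 2.848 0.355 2.771
v 3.219 0.71 2.461
v 2.563 2.301 3.499
v 2.192 1.945 3.809
v 2.857 0.685 2.27
v 2.2 2.276 3.308
v 2.49 0.505 2.314
v 1.834 2.096 3.352
v 2.291 0.255 2.571
v 1.635 1.846 3.609
v 2.353 0.052 2.922
v 1.697 1.642 3.96
v 2.646 -0.01 3.202
v 1.99 1.581 4.241
v 3.034 0.099 3.281
v 2.378 1.689 4.319
v 3.335 0.327 3.12
v 2.679 1.918 4.159
v 3.408 0.569 2.797
v 2.752 2.16 3.835
v -1.644 -2.997 -4.588
v -2.663 -3.13 -3.362
v -0.697 -1.351 -3.623
v -1.715 -1.485 -2.396
v -0.945 -3.695 -4.084
v -1.963 -3.829 -2.857
v 0.003 -2.05 -3.118
v -1.016 -2.183 -1.892
v 3.959 -0.397 -0.364
v 3.989 0.274 0.416
v 2.625 0.164 -0.795
v 2.655 0.836 -0.014
v 4.965 1.024 -1.626
v 4.995 1.696 -0.845
v 3.631 1.586 -2.056
v 3.661 2.257 -1.276
f 2 1 5
f 2 5 3
f 3 5 6
f 3 6 4
f 5 1 7
f 5 7 6
f 6 7 8
f 6 8 4
f 7 1 9
f 7 9 8
f 8 9 10
f 8 10 4
f 9 1 11
f 9 11 10
f 10 11 12
f 10 12 4
f 11 1 13
f 11 13 12
f 12 13 14
f 12 14 4
f 13 1 15
f 13 15 14
f 14 15 16
f 14 16 4
f 15 1 17
f 15 17 16
f 16 17 18
f 16 18 4
f 17 1 19
f 17 19 18
f 18 19 20
f 18 20 4
f 19 1 21
f 19 21 20
f 20 21 22
f 20 22 4
f 21 1 23
f 21 23 22
f 22 23 24
f 22 24 4
f 23 1 25
f 23 25 24
f 24 25 26
f 24 26 4
f 25 1 27
f 25 27 26
f 26 27 28
f 26 28 4
f 27 1 29
f 27 29 28
f 28 29 30
f 28 30 4
f 29 1 2
f 29 2 30
f 30 2 3
f 30 3 4
f 32 31 35
f 32 35 33
f 33 35 36
f 33 36 34
f 35 31 37
f 35 37 36
f 36 37 38
f 36 38 34
f 37 31 39
f 37 39 38
f 38 39 40
f 38 40 34
f 39 31 41
f 39 41 40
f 40 41 42
f 40 42 34
f 41 31 43
f 41 43 42
f 42 43 44
f 42 44 34
f 43 31 45
f 43 45 44
f 44 45 46
f 44 46 34
f 45 31 47
f 45 47 46
f 46 47 48
f 46 48 34
f 47 31 49
f 47 49 48
f 48 49 50
f 48 50 34
f 49 31 32
f 49 32 50
f 50 32 33
f 50 33 34
f 52 54 51
f 55 52 51
f 51 54 53
f 53 55 51
f 52 58 54
f 56 52 55
f 56 58 52
f 54 58 53
f 57 55 53
f 53 58 57
f 57 56 55
f 58 56 57
f 60 62 59
f 63 60 59
f 59 62 61
f 61 63 59
f 60 66 62
f 64 60 63
f 64 66 60
f 62 66 61
f 65 63 61
f 61 66 65
f 65 64 63
f 66 64 65



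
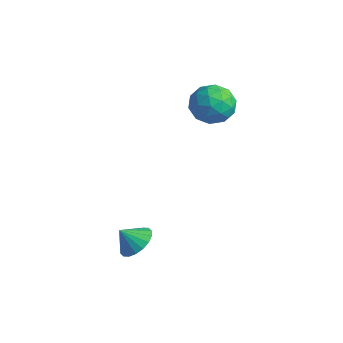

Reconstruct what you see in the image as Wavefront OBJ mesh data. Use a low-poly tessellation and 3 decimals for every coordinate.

v -1.238 -2.576 -4.166
v -0.673 -2.166 -3.598
v -1.642 -3.144 -3.354
v -0.995 -1.927 -3.592
v -1.365 -1.817 -3.699
v -1.71 -1.858 -3.899
v -1.961 -2.041 -4.152
v -2.069 -2.33 -4.407
v -2.012 -2.667 -4.615
v -1.802 -2.987 -4.734
v -1.481 -3.225 -4.74
v -1.111 -3.335 -4.633
v -0.766 -3.295 -4.433
v -0.515 -3.112 -4.18
v -0.407 -2.823 -3.925
v -0.463 -2.485 -3.717
v -3.173 3.619 1.942
v -2.125 3.256 2.051
v -3.495 2.324 0.729
v -2.447 1.961 0.838
v -3.17 1.835 1.677
v -2.971 2.636 2.426
v -2.649 2.944 0.354
v -2.45 3.745 1.103
v -1.801 2.839 1.069
v -2.123 2.154 1.887
v -3.497 3.426 0.893
v -3.819 2.741 1.711
v -2.621 3.551 2.103
v -2.999 2.029 0.677
v -3.424 1.955 1.17
v -2.808 1.742 1.234
v -3.118 3.187 2.323
v -2.502 2.973 2.388
v -3.116 2.138 2.168
v -3.118 2.607 0.392
v -2.502 2.393 0.457
v -2.812 3.838 1.546
v -2.196 3.625 1.61
v -2.504 3.442 0.612
v -1.814 3.093 1.59
v -2.003 2.332 0.877
v -2.122 2.91 0.592
v -2.005 3.38 1.033
v -2.004 2.69 2.071
v -2.193 1.929 1.358
v -2.618 1.855 1.851
v -2.501 2.325 2.291
v -1.813 2.445 1.494
v -3.427 3.651 1.422
v -3.616 2.89 0.709
v -3.119 3.255 0.489
v -3.002 3.725 0.929
v -3.617 3.248 1.903
v -3.806 2.487 1.19
v -3.615 2.2 1.747
v -3.498 2.67 2.188
v -3.807 3.135 1.286
f 2 1 4
f 2 4 3
f 4 1 5
f 4 5 3
f 5 1 6
f 5 6 3
f 6 1 7
f 6 7 3
f 7 1 8
f 7 8 3
f 8 1 9
f 8 9 3
f 9 1 10
f 9 10 3
f 10 1 11
f 10 11 3
f 11 1 12
f 11 12 3
f 12 1 13
f 12 13 3
f 13 1 14
f 13 14 3
f 14 1 15
f 14 15 3
f 15 1 16
f 15 16 3
f 16 1 2
f 16 2 3
f 17 54 33
f 54 28 57
f 33 57 22
f 54 57 33
f 17 33 29
f 33 22 34
f 29 34 18
f 33 34 29
f 17 29 38
f 29 18 39
f 38 39 24
f 29 39 38
f 17 38 50
f 38 24 53
f 50 53 27
f 38 53 50
f 17 50 54
f 50 27 58
f 54 58 28
f 50 58 54
f 18 34 45
f 34 22 48
f 45 48 26
f 34 48 45
f 22 57 35
f 57 28 56
f 35 56 21
f 57 56 35
f 28 58 55
f 58 27 51
f 55 51 19
f 58 51 55
f 27 53 52
f 53 24 40
f 52 40 23
f 53 40 52
f 24 39 44
f 39 18 41
f 44 41 25
f 39 41 44
f 20 46 32
f 46 26 47
f 32 47 21
f 46 47 32
f 20 32 30
f 32 21 31
f 30 31 19
f 32 31 30
f 20 30 37
f 30 19 36
f 37 36 23
f 30 36 37
f 20 37 42
f 37 23 43
f 42 43 25
f 37 43 42
f 20 42 46
f 42 25 49
f 46 49 26
f 42 49 46
f 21 47 35
f 47 26 48
f 35 48 22
f 47 48 35
f 19 31 55
f 31 21 56
f 55 56 28
f 31 56 55
f 23 36 52
f 36 19 51
f 52 51 27
f 36 51 52
f 25 43 44
f 43 23 40
f 44 40 24
f 43 40 44
f 26 49 45
f 49 25 41
f 45 41 18
f 49 41 45



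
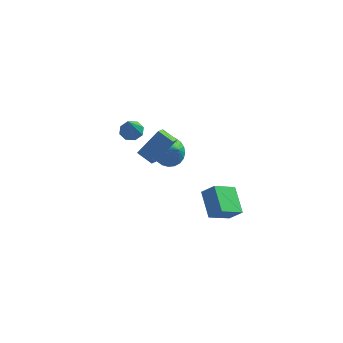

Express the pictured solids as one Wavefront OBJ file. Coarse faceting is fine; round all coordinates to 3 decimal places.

v 2.612 0.88 -2.948
v 1.887 2.393 -2.013
v 1.8 1.006 -3.781
v 1.075 2.518 -2.846
v 3.685 1.942 -3.834
v 2.96 3.454 -2.899
v 2.873 2.067 -4.667
v 2.148 3.58 -3.732
v -0.707 1.623 1.483
v -0.001 1.389 0.714
v -0.053 1.057 2.257
v 0.148 1.753 0.854
v 0.167 2.097 1.09
v 0.053 2.369 1.385
v -0.177 2.527 1.695
v -0.487 2.548 1.974
v -0.831 2.428 2.177
v -1.157 2.185 2.275
v -1.413 1.857 2.253
v -1.563 1.493 2.113
v -1.582 1.148 1.877
v -1.468 0.876 1.582
v -1.238 0.718 1.271
v -0.927 0.697 0.993
v -0.583 0.817 0.79
v -0.258 1.06 0.692
v -3.467 4.042 0.921
v -2.791 4.345 1.09
v -3.453 3.098 2.559
v -3.234 4.67 1.281
v -3.814 4.627 1.262
v -4.19 4.241 1.043
v -4.143 3.739 0.753
v -3.7 3.415 0.562
v -3.12 3.458 0.581
v -2.744 3.843 0.8
v -0.933 -0.901 2.742
v -1.029 -1.712 3.246
v -1.851 -0.506 3.201
v -1.948 -1.317 3.705
v 0.128 -0.123 4.195
v 0.031 -0.934 4.699
v -0.791 0.272 4.654
v -0.887 -0.539 5.158
f 2 4 1
f 5 2 1
f 1 4 3
f 3 5 1
f 2 8 4
f 6 2 5
f 6 8 2
f 4 8 3
f 7 5 3
f 3 8 7
f 7 6 5
f 8 6 7
f 10 9 12
f 10 12 11
f 12 9 13
f 12 13 11
f 13 9 14
f 13 14 11
f 14 9 15
f 14 15 11
f 15 9 16
f 15 16 11
f 16 9 17
f 16 17 11
f 17 9 18
f 17 18 11
f 18 9 19
f 18 19 11
f 19 9 20
f 19 20 11
f 20 9 21
f 20 21 11
f 21 9 22
f 21 22 11
f 22 9 23
f 22 23 11
f 23 9 24
f 23 24 11
f 24 9 25
f 24 25 11
f 25 9 26
f 25 26 11
f 26 9 10
f 26 10 11
f 28 27 30
f 28 30 29
f 30 27 31
f 30 31 29
f 31 27 32
f 31 32 29
f 32 27 33
f 32 33 29
f 33 27 34
f 33 34 29
f 34 27 35
f 34 35 29
f 35 27 36
f 35 36 29
f 36 27 28
f 36 28 29
f 38 40 37
f 41 38 37
f 37 40 39
f 39 41 37
f 38 44 40
f 42 38 41
f 42 44 38
f 40 44 39
f 43 41 39
f 39 44 43
f 43 42 41
f 44 42 43



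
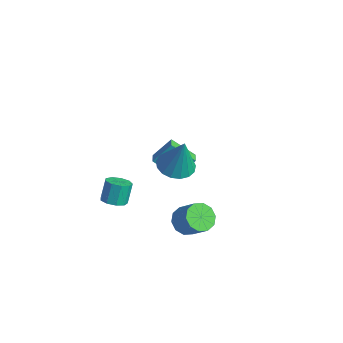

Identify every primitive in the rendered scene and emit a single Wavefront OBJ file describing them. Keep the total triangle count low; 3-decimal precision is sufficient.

v 2.573 -0.813 2.393
v 3.242 -1.582 2.249
v 3.167 -0.687 4.487
v 3.505 -1.177 2.15
v 3.555 -0.689 2.107
v 3.379 -0.229 2.129
v 3.019 0.098 2.212
v 2.557 0.215 2.336
v 2.098 0.098 2.473
v 1.748 -0.229 2.592
v 1.587 -0.689 2.665
v 1.652 -1.178 2.676
v 1.928 -1.583 2.622
v 2.352 -1.811 2.516
v 2.826 -1.811 2.381
v 2.855 -0.368 -2.249
v 3.409 -0.889 -2.711
v 4.459 -0.694 -1.673
v 3.905 -0.172 -1.211
v 3.481 -0.371 -2.882
v 4.531 -0.176 -1.843
v 3.314 0.148 -2.811
v 4.364 0.344 -1.772
v 2.972 0.47 -2.525
v 4.022 0.666 -1.486
v 2.585 0.472 -2.134
v 3.635 0.668 -1.095
v 2.301 0.154 -1.787
v 3.351 0.349 -0.749
v 2.229 -0.364 -1.617
v 3.279 -0.169 -0.578
v 2.396 -0.884 -1.688
v 3.446 -0.688 -0.649
v 2.738 -1.206 -1.974
v 3.788 -1.01 -0.935
v 3.125 -1.208 -2.365
v 4.175 -1.012 -1.326
v -2.282 -1.568 -3.953
v -1.557 -1.352 -3.879
v -1.833 -0.836 -2.674
v -2.558 -1.052 -2.747
v -1.833 -0.974 -4.104
v -2.109 -0.458 -2.899
v -2.319 -0.873 -4.259
v -2.595 -0.357 -3.053
v -2.788 -1.098 -4.27
v -3.064 -0.582 -3.064
v -3.02 -1.542 -4.133
v -3.296 -1.026 -2.927
v -2.907 -1.999 -3.911
v -3.183 -1.483 -2.706
v -2.501 -2.254 -3.709
v -2.777 -1.738 -2.504
v -1.993 -2.188 -3.621
v -2.269 -1.672 -2.416
v -1.62 -1.832 -3.688
v -1.896 -1.316 -2.483
v -1.942 2.298 -3.022
v -2.896 1.362 -1.924
v -1.605 3.285 -1.889
v -2.558 2.349 -0.79
v -1.282 1.851 -2.83
v -2.235 0.915 -1.731
v -0.944 2.838 -1.696
v -1.898 1.902 -0.598
f 2 1 4
f 2 4 3
f 4 1 5
f 4 5 3
f 5 1 6
f 5 6 3
f 6 1 7
f 6 7 3
f 7 1 8
f 7 8 3
f 8 1 9
f 8 9 3
f 9 1 10
f 9 10 3
f 10 1 11
f 10 11 3
f 11 1 12
f 11 12 3
f 12 1 13
f 12 13 3
f 13 1 14
f 13 14 3
f 14 1 15
f 14 15 3
f 15 1 2
f 15 2 3
f 17 16 20
f 17 20 18
f 18 20 21
f 18 21 19
f 20 16 22
f 20 22 21
f 21 22 23
f 21 23 19
f 22 16 24
f 22 24 23
f 23 24 25
f 23 25 19
f 24 16 26
f 24 26 25
f 25 26 27
f 25 27 19
f 26 16 28
f 26 28 27
f 27 28 29
f 27 29 19
f 28 16 30
f 28 30 29
f 29 30 31
f 29 31 19
f 30 16 32
f 30 32 31
f 31 32 33
f 31 33 19
f 32 16 34
f 32 34 33
f 33 34 35
f 33 35 19
f 34 16 36
f 34 36 35
f 35 36 37
f 35 37 19
f 36 16 17
f 36 17 37
f 37 17 18
f 37 18 19
f 39 38 42
f 39 42 40
f 40 42 43
f 40 43 41
f 42 38 44
f 42 44 43
f 43 44 45
f 43 45 41
f 44 38 46
f 44 46 45
f 45 46 47
f 45 47 41
f 46 38 48
f 46 48 47
f 47 48 49
f 47 49 41
f 48 38 50
f 48 50 49
f 49 50 51
f 49 51 41
f 50 38 52
f 50 52 51
f 51 52 53
f 51 53 41
f 52 38 54
f 52 54 53
f 53 54 55
f 53 55 41
f 54 38 56
f 54 56 55
f 55 56 57
f 55 57 41
f 56 38 39
f 56 39 57
f 57 39 40
f 57 40 41
f 59 61 58
f 62 59 58
f 58 61 60
f 60 62 58
f 59 65 61
f 63 59 62
f 63 65 59
f 61 65 60
f 64 62 60
f 60 65 64
f 64 63 62
f 65 63 64



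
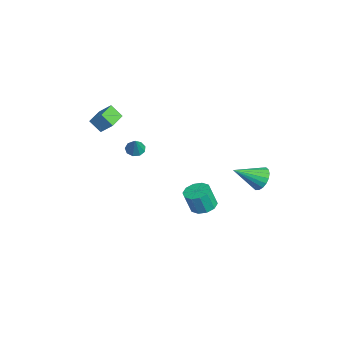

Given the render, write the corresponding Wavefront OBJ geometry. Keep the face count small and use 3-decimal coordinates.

v -2.277 -2.32 -0.241
v -1.831 -2.158 -0.499
v -1.663 -2.42 0.761
v -2.01 -1.866 -0.36
v -2.314 -1.787 -0.166
v -2.601 -1.957 -0.007
v -2.736 -2.297 0.042
v -2.657 -2.648 -0.041
v -2.4 -2.846 -0.218
v -2.085 -2.797 -0.406
v -1.861 -2.526 -0.517
v -3.691 -4.488 1.238
v -3.307 -3.912 1.889
v -4.737 -3.804 1.248
v -4.353 -3.228 1.899
v -3.347 -3.952 0.561
v -2.963 -3.376 1.212
v -4.393 -3.268 0.571
v -4.009 -2.692 1.222
v 3.122 3.055 0.369
v 3.439 2.719 -0.209
v 3.178 1.625 1.231
v 3.697 2.832 -0.039
v 3.842 2.989 0.212
v 3.843 3.159 0.494
v 3.702 3.308 0.752
v 3.446 3.407 0.933
v 3.126 3.437 1.003
v 2.804 3.391 0.948
v 2.546 3.278 0.778
v 2.401 3.121 0.527
v 2.4 2.951 0.245
v 2.541 2.802 -0.013
v 2.797 2.702 -0.194
v 3.117 2.673 -0.264
v 0.683 0.691 -3.015
v 1.294 0.285 -3.172
v 1.348 -0.096 -1.983
v 0.737 0.309 -1.825
v 1.432 0.708 -3.043
v 1.486 0.327 -1.854
v 1.284 1.124 -2.903
v 1.339 0.743 -1.714
v 0.907 1.375 -2.806
v 0.961 0.994 -1.616
v 0.444 1.364 -2.788
v 0.498 0.983 -1.599
v 0.072 1.096 -2.857
v 0.126 0.715 -1.668
v -0.066 0.673 -2.986
v -0.012 0.292 -1.797
v 0.081 0.257 -3.126
v 0.136 -0.124 -1.937
v 0.459 0.006 -3.224
v 0.513 -0.375 -2.034
v 0.922 0.017 -3.241
v 0.976 -0.364 -2.052
f 2 1 4
f 2 4 3
f 4 1 5
f 4 5 3
f 5 1 6
f 5 6 3
f 6 1 7
f 6 7 3
f 7 1 8
f 7 8 3
f 8 1 9
f 8 9 3
f 9 1 10
f 9 10 3
f 10 1 11
f 10 11 3
f 11 1 2
f 11 2 3
f 13 15 12
f 16 13 12
f 12 15 14
f 14 16 12
f 13 19 15
f 17 13 16
f 17 19 13
f 15 19 14
f 18 16 14
f 14 19 18
f 18 17 16
f 19 17 18
f 21 20 23
f 21 23 22
f 23 20 24
f 23 24 22
f 24 20 25
f 24 25 22
f 25 20 26
f 25 26 22
f 26 20 27
f 26 27 22
f 27 20 28
f 27 28 22
f 28 20 29
f 28 29 22
f 29 20 30
f 29 30 22
f 30 20 31
f 30 31 22
f 31 20 32
f 31 32 22
f 32 20 33
f 32 33 22
f 33 20 34
f 33 34 22
f 34 20 35
f 34 35 22
f 35 20 21
f 35 21 22
f 37 36 40
f 37 40 38
f 38 40 41
f 38 41 39
f 40 36 42
f 40 42 41
f 41 42 43
f 41 43 39
f 42 36 44
f 42 44 43
f 43 44 45
f 43 45 39
f 44 36 46
f 44 46 45
f 45 46 47
f 45 47 39
f 46 36 48
f 46 48 47
f 47 48 49
f 47 49 39
f 48 36 50
f 48 50 49
f 49 50 51
f 49 51 39
f 50 36 52
f 50 52 51
f 51 52 53
f 51 53 39
f 52 36 54
f 52 54 53
f 53 54 55
f 53 55 39
f 54 36 56
f 54 56 55
f 55 56 57
f 55 57 39
f 56 36 37
f 56 37 57
f 57 37 38
f 57 38 39



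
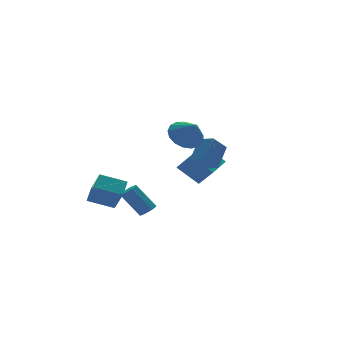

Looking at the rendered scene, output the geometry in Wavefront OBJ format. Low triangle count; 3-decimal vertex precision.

v -3.851 3.16 -3.4
v -3.858 2.043 -1.887
v -3.146 3.959 -2.806
v -3.153 2.842 -1.294
v -2.447 2.358 -3.986
v -2.454 1.241 -2.474
v -1.742 3.157 -3.393
v -1.749 2.04 -1.88
v 1.8 -0.736 0.23
v 2.842 0.077 1.408
v 1.394 0.238 -0.082
v 2.436 1.05 1.095
v 2.764 -0.63 -0.695
v 3.806 0.182 0.482
v 2.358 0.343 -1.008
v 3.4 1.156 0.17
v -0.733 -3.035 3.389
v 0.064 -2.429 3.844
v -0.587 -4.025 4.451
v -0.376 -2.25 4.071
v -0.897 -2.25 4.142
v -1.381 -2.431 4.04
v -1.717 -2.75 3.789
v -1.827 -3.134 3.446
v -1.686 -3.495 3.09
v -1.327 -3.751 2.802
v -0.832 -3.843 2.649
v -0.314 -3.75 2.665
v 0.108 -3.493 2.847
v 0.337 -3.131 3.153
v 0.322 -2.747 3.513
v 2.755 1.597 -2.793
v 3.151 0.591 -1.573
v 1.833 2.63 -1.642
v 2.229 1.623 -0.423
v 4.131 2.497 -2.497
v 4.527 1.49 -1.278
v 3.209 3.529 -1.347
v 3.605 2.523 -0.127
v -0.13 2.576 -4.779
v 0.245 2.239 -4.385
v -0.615 3.107 -2.826
v -0.99 3.444 -3.221
v 0.445 2.667 -4.513
v -0.415 3.536 -2.955
v 0.308 3.042 -4.797
v -0.552 3.91 -3.239
v -0.086 3.144 -5.071
v -0.945 4.012 -3.513
v -0.505 2.913 -5.174
v -1.365 3.781 -3.615
v -0.705 2.484 -5.045
v -1.565 3.353 -3.487
v -0.568 2.11 -4.761
v -1.428 2.978 -3.203
v -0.175 2.008 -4.487
v -1.034 2.876 -2.929
f 2 4 1
f 5 2 1
f 1 4 3
f 3 5 1
f 2 8 4
f 6 2 5
f 6 8 2
f 4 8 3
f 7 5 3
f 3 8 7
f 7 6 5
f 8 6 7
f 10 12 9
f 13 10 9
f 9 12 11
f 11 13 9
f 10 16 12
f 14 10 13
f 14 16 10
f 12 16 11
f 15 13 11
f 11 16 15
f 15 14 13
f 16 14 15
f 18 17 20
f 18 20 19
f 20 17 21
f 20 21 19
f 21 17 22
f 21 22 19
f 22 17 23
f 22 23 19
f 23 17 24
f 23 24 19
f 24 17 25
f 24 25 19
f 25 17 26
f 25 26 19
f 26 17 27
f 26 27 19
f 27 17 28
f 27 28 19
f 28 17 29
f 28 29 19
f 29 17 30
f 29 30 19
f 30 17 31
f 30 31 19
f 31 17 18
f 31 18 19
f 33 35 32
f 36 33 32
f 32 35 34
f 34 36 32
f 33 39 35
f 37 33 36
f 37 39 33
f 35 39 34
f 38 36 34
f 34 39 38
f 38 37 36
f 39 37 38
f 41 40 44
f 41 44 42
f 42 44 45
f 42 45 43
f 44 40 46
f 44 46 45
f 45 46 47
f 45 47 43
f 46 40 48
f 46 48 47
f 47 48 49
f 47 49 43
f 48 40 50
f 48 50 49
f 49 50 51
f 49 51 43
f 50 40 52
f 50 52 51
f 51 52 53
f 51 53 43
f 52 40 54
f 52 54 53
f 53 54 55
f 53 55 43
f 54 40 56
f 54 56 55
f 55 56 57
f 55 57 43
f 56 40 41
f 56 41 57
f 57 41 42
f 57 42 43



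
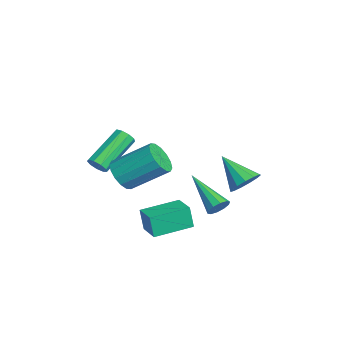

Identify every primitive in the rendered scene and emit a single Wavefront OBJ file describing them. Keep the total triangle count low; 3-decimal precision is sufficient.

v 2.888 -1.98 -0.09
v 2.711 -2.127 1.006
v 2.431 -0.205 0.074
v 2.255 -0.352 1.17
v 4.025 -1.708 0.13
v 3.849 -1.855 1.226
v 3.569 0.067 0.294
v 3.392 -0.08 1.39
v 1.245 2.751 1.289
v 1.864 2.615 1.809
v 0.115 1.889 2.411
v 1.678 3.019 1.932
v 1.354 3.339 1.851
v 0.995 3.471 1.591
v 0.716 3.375 1.236
v 0.604 3.081 0.898
v 0.696 2.682 0.684
v 0.962 2.305 0.662
v 1.318 2.069 0.839
v 1.65 2.05 1.159
v 1.854 2.254 1.521
v 1.379 -2.731 2.431
v 2.226 -2.868 2.364
v 2.587 -1.205 3.542
v 1.741 -1.069 3.609
v 2.124 -2.603 2.021
v 2.486 -0.94 3.199
v 1.823 -2.372 1.788
v 2.185 -0.709 2.966
v 1.403 -2.238 1.727
v 1.765 -0.575 2.905
v 0.977 -2.236 1.855
v 1.338 -0.573 3.033
v 0.658 -2.366 2.137
v 1.02 -0.703 3.315
v 0.533 -2.595 2.498
v 0.894 -0.932 3.676
v 0.634 -2.86 2.841
v 0.996 -1.197 4.019
v 0.935 -3.091 3.074
v 1.297 -1.428 4.252
v 1.355 -3.225 3.135
v 1.717 -1.562 4.313
v 1.782 -3.227 3.007
v 2.143 -1.564 4.185
v 2.1 -3.097 2.725
v 2.462 -1.434 3.903
v 3.246 1.196 1.162
v 3.551 1.206 1.644
v 1.574 0.304 2.238
v 3.374 1.51 1.62
v 3.148 1.694 1.422
v 2.96 1.687 1.124
v 2.881 1.493 0.841
v 2.942 1.186 0.68
v 3.119 0.882 0.704
v 3.345 0.698 0.902
v 3.533 0.705 1.2
v 3.612 0.899 1.483
v -1.514 -3.457 1.306
v -1.079 -3.337 1.621
v -2.291 -1.903 2.749
v -2.726 -2.023 2.434
v -1.088 -3.109 1.321
v -2.3 -1.675 2.449
v -1.297 -3.044 1.015
v -2.508 -1.61 2.143
v -1.607 -3.172 0.845
v -2.818 -1.738 1.973
v -1.874 -3.434 0.89
v -3.085 -1.999 2.018
v -1.972 -3.706 1.131
v -3.184 -2.272 2.258
v -1.857 -3.862 1.453
v -3.068 -2.428 2.581
v -1.581 -3.828 1.707
v -2.792 -2.394 2.834
v -1.274 -3.621 1.773
v -2.485 -2.187 2.901
f 2 4 1
f 5 2 1
f 1 4 3
f 3 5 1
f 2 8 4
f 6 2 5
f 6 8 2
f 4 8 3
f 7 5 3
f 3 8 7
f 7 6 5
f 8 6 7
f 10 9 12
f 10 12 11
f 12 9 13
f 12 13 11
f 13 9 14
f 13 14 11
f 14 9 15
f 14 15 11
f 15 9 16
f 15 16 11
f 16 9 17
f 16 17 11
f 17 9 18
f 17 18 11
f 18 9 19
f 18 19 11
f 19 9 20
f 19 20 11
f 20 9 21
f 20 21 11
f 21 9 10
f 21 10 11
f 23 22 26
f 23 26 24
f 24 26 27
f 24 27 25
f 26 22 28
f 26 28 27
f 27 28 29
f 27 29 25
f 28 22 30
f 28 30 29
f 29 30 31
f 29 31 25
f 30 22 32
f 30 32 31
f 31 32 33
f 31 33 25
f 32 22 34
f 32 34 33
f 33 34 35
f 33 35 25
f 34 22 36
f 34 36 35
f 35 36 37
f 35 37 25
f 36 22 38
f 36 38 37
f 37 38 39
f 37 39 25
f 38 22 40
f 38 40 39
f 39 40 41
f 39 41 25
f 40 22 42
f 40 42 41
f 41 42 43
f 41 43 25
f 42 22 44
f 42 44 43
f 43 44 45
f 43 45 25
f 44 22 46
f 44 46 45
f 45 46 47
f 45 47 25
f 46 22 23
f 46 23 47
f 47 23 24
f 47 24 25
f 49 48 51
f 49 51 50
f 51 48 52
f 51 52 50
f 52 48 53
f 52 53 50
f 53 48 54
f 53 54 50
f 54 48 55
f 54 55 50
f 55 48 56
f 55 56 50
f 56 48 57
f 56 57 50
f 57 48 58
f 57 58 50
f 58 48 59
f 58 59 50
f 59 48 49
f 59 49 50
f 61 60 64
f 61 64 62
f 62 64 65
f 62 65 63
f 64 60 66
f 64 66 65
f 65 66 67
f 65 67 63
f 66 60 68
f 66 68 67
f 67 68 69
f 67 69 63
f 68 60 70
f 68 70 69
f 69 70 71
f 69 71 63
f 70 60 72
f 70 72 71
f 71 72 73
f 71 73 63
f 72 60 74
f 72 74 73
f 73 74 75
f 73 75 63
f 74 60 76
f 74 76 75
f 75 76 77
f 75 77 63
f 76 60 78
f 76 78 77
f 77 78 79
f 77 79 63
f 78 60 61
f 78 61 79
f 79 61 62
f 79 62 63

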